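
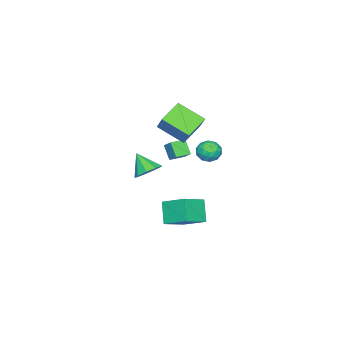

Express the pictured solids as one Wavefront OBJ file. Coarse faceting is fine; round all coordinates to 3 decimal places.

v -2.219 -1.217 1.391
v -1.839 -0.518 2.061
v -3.123 -0.684 1.348
v -2.743 0.015 2.018
v -1.797 -0.575 0.482
v -1.417 0.124 1.152
v -2.701 -0.042 0.439
v -2.321 0.657 1.109
v -1.763 0.487 -5.199
v -2.651 -0.165 -3.853
v -1.662 2.168 -4.318
v -2.55 1.515 -2.972
v -0.15 -0.035 -4.388
v -1.038 -0.688 -3.042
v -0.049 1.645 -3.507
v -0.937 0.993 -2.161
v -3.049 -2.859 -2.019
v -2.053 -3.057 -1.921
v -3.391 -3.981 -0.801
v -2.236 -2.537 -1.493
v -2.8 -2.168 -1.311
v -3.48 -2.122 -1.46
v -3.958 -2.421 -1.871
v -4.011 -2.925 -2.35
v -3.614 -3.399 -2.674
v -2.952 -3.619 -2.692
v -2.336 -3.484 -2.394
v -1.711 -1.426 3.288
v -3.296 -1.178 4.037
v -1.907 0.391 2.273
v -3.492 0.638 3.022
v -0.988 -0.638 4.558
v -2.573 -0.391 5.307
v -1.184 1.178 3.543
v -2.769 1.426 4.292
v -0.891 3.371 3.522
v -0.241 3.918 3.47
v -0.079 2.362 3.05
v 0.571 2.909 2.998
v 0.273 2.673 3.76
v -0.229 3.296 4.052
v -0.091 2.984 2.468
v -0.593 3.607 2.76
v 0.253 3.679 2.819
v 0.479 3.487 3.617
v -0.799 2.793 2.903
v -0.573 2.601 3.701
v -0.637 3.733 3.537
v 0.317 2.547 2.983
v 0.142 2.408 3.431
v 0.524 2.73 3.4
v -0.63 3.367 3.879
v -0.248 3.689 3.849
v 0.054 2.957 4.019
v -0.072 2.591 2.671
v 0.31 2.913 2.641
v -0.844 3.55 3.12
v -0.462 3.872 3.089
v -0.374 3.323 2.501
v 0.035 3.914 3.124
v 0.513 3.321 2.847
v 0.123 3.365 2.535
v -0.172 3.731 2.707
v 0.168 3.801 3.593
v 0.645 3.209 3.316
v 0.47 3.07 3.764
v 0.175 3.436 3.935
v 0.458 3.661 3.211
v -0.965 3.071 3.204
v -0.488 2.479 2.927
v -0.495 2.844 2.585
v -0.79 3.21 2.756
v -0.833 2.959 3.673
v -0.355 2.366 3.396
v -0.148 2.549 3.813
v -0.443 2.915 3.985
v -0.778 2.619 3.309
f 2 4 1
f 5 2 1
f 1 4 3
f 3 5 1
f 2 8 4
f 6 2 5
f 6 8 2
f 4 8 3
f 7 5 3
f 3 8 7
f 7 6 5
f 8 6 7
f 10 12 9
f 13 10 9
f 9 12 11
f 11 13 9
f 10 16 12
f 14 10 13
f 14 16 10
f 12 16 11
f 15 13 11
f 11 16 15
f 15 14 13
f 16 14 15
f 18 17 20
f 18 20 19
f 20 17 21
f 20 21 19
f 21 17 22
f 21 22 19
f 22 17 23
f 22 23 19
f 23 17 24
f 23 24 19
f 24 17 25
f 24 25 19
f 25 17 26
f 25 26 19
f 26 17 27
f 26 27 19
f 27 17 18
f 27 18 19
f 29 31 28
f 32 29 28
f 28 31 30
f 30 32 28
f 29 35 31
f 33 29 32
f 33 35 29
f 31 35 30
f 34 32 30
f 30 35 34
f 34 33 32
f 35 33 34
f 36 73 52
f 73 47 76
f 52 76 41
f 73 76 52
f 36 52 48
f 52 41 53
f 48 53 37
f 52 53 48
f 36 48 57
f 48 37 58
f 57 58 43
f 48 58 57
f 36 57 69
f 57 43 72
f 69 72 46
f 57 72 69
f 36 69 73
f 69 46 77
f 73 77 47
f 69 77 73
f 37 53 64
f 53 41 67
f 64 67 45
f 53 67 64
f 41 76 54
f 76 47 75
f 54 75 40
f 76 75 54
f 47 77 74
f 77 46 70
f 74 70 38
f 77 70 74
f 46 72 71
f 72 43 59
f 71 59 42
f 72 59 71
f 43 58 63
f 58 37 60
f 63 60 44
f 58 60 63
f 39 65 51
f 65 45 66
f 51 66 40
f 65 66 51
f 39 51 49
f 51 40 50
f 49 50 38
f 51 50 49
f 39 49 56
f 49 38 55
f 56 55 42
f 49 55 56
f 39 56 61
f 56 42 62
f 61 62 44
f 56 62 61
f 39 61 65
f 61 44 68
f 65 68 45
f 61 68 65
f 40 66 54
f 66 45 67
f 54 67 41
f 66 67 54
f 38 50 74
f 50 40 75
f 74 75 47
f 50 75 74
f 42 55 71
f 55 38 70
f 71 70 46
f 55 70 71
f 44 62 63
f 62 42 59
f 63 59 43
f 62 59 63
f 45 68 64
f 68 44 60
f 64 60 37
f 68 60 64



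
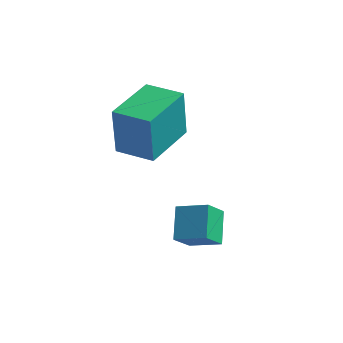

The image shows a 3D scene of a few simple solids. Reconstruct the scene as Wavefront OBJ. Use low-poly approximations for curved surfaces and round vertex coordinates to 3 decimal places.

v -1.085 -0.3 1.636
v -0.809 -0.735 3.682
v -1.528 1.785 2.14
v -1.252 1.349 4.185
v 0.332 0.031 1.515
v 0.608 -0.405 3.56
v -0.111 2.115 2.018
v 0.165 1.68 4.064
v 2.107 -0.043 -0.281
v 2.242 -0.941 0.408
v 3.156 0.348 0.023
v 3.291 -0.551 0.712
v 2.669 -0.749 -1.312
v 2.804 -1.648 -0.623
v 3.718 -0.359 -1.008
v 3.853 -1.257 -0.319
f 2 4 1
f 5 2 1
f 1 4 3
f 3 5 1
f 2 8 4
f 6 2 5
f 6 8 2
f 4 8 3
f 7 5 3
f 3 8 7
f 7 6 5
f 8 6 7
f 10 12 9
f 13 10 9
f 9 12 11
f 11 13 9
f 10 16 12
f 14 10 13
f 14 16 10
f 12 16 11
f 15 13 11
f 11 16 15
f 15 14 13
f 16 14 15



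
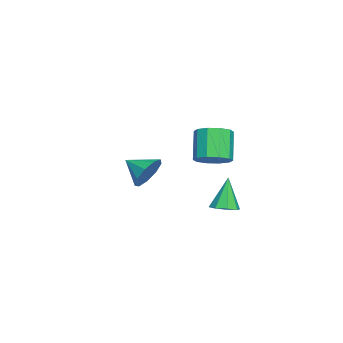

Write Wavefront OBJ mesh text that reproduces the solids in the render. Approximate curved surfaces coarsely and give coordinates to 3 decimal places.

v -3.064 -0.958 -2.585
v -2.218 -0.969 -1.981
v -3.516 -2.182 -1.975
v -2.743 -0.614 -1.658
v -3.418 -0.42 -1.769
v -3.928 -0.478 -2.262
v -4.033 -0.76 -2.906
v -3.685 -1.135 -3.4
v -3.047 -1.428 -3.513
v -2.416 -1.5 -3.192
v -2.089 -1.319 -2.587
v 3.045 3.141 1.171
v 3.57 2.494 1.483
v 2.6 2.373 2.862
v 2.075 3.019 2.549
v 3.767 2.974 1.664
v 2.797 2.853 3.043
v 3.688 3.519 1.656
v 2.718 3.398 3.035
v 3.363 3.919 1.463
v 2.393 3.797 2.842
v 2.917 4.021 1.158
v 1.947 3.9 2.537
v 2.52 3.787 0.858
v 1.55 3.666 2.237
v 2.323 3.307 0.677
v 1.353 3.186 2.056
v 2.402 2.762 0.685
v 1.432 2.641 2.064
v 2.727 2.363 0.878
v 1.757 2.241 2.257
v 3.173 2.26 1.183
v 2.203 2.139 2.562
v -2.367 2.875 -4.346
v -1.732 2.532 -4.107
v -2.993 2.965 -2.554
v -1.682 3.112 -4.118
v -2.032 3.552 -4.263
v -2.579 3.596 -4.456
v -3.002 3.218 -4.585
v -3.052 2.638 -4.573
v -2.701 2.198 -4.429
v -2.155 2.154 -4.235
f 2 1 4
f 2 4 3
f 4 1 5
f 4 5 3
f 5 1 6
f 5 6 3
f 6 1 7
f 6 7 3
f 7 1 8
f 7 8 3
f 8 1 9
f 8 9 3
f 9 1 10
f 9 10 3
f 10 1 11
f 10 11 3
f 11 1 2
f 11 2 3
f 13 12 16
f 13 16 14
f 14 16 17
f 14 17 15
f 16 12 18
f 16 18 17
f 17 18 19
f 17 19 15
f 18 12 20
f 18 20 19
f 19 20 21
f 19 21 15
f 20 12 22
f 20 22 21
f 21 22 23
f 21 23 15
f 22 12 24
f 22 24 23
f 23 24 25
f 23 25 15
f 24 12 26
f 24 26 25
f 25 26 27
f 25 27 15
f 26 12 28
f 26 28 27
f 27 28 29
f 27 29 15
f 28 12 30
f 28 30 29
f 29 30 31
f 29 31 15
f 30 12 32
f 30 32 31
f 31 32 33
f 31 33 15
f 32 12 13
f 32 13 33
f 33 13 14
f 33 14 15
f 35 34 37
f 35 37 36
f 37 34 38
f 37 38 36
f 38 34 39
f 38 39 36
f 39 34 40
f 39 40 36
f 40 34 41
f 40 41 36
f 41 34 42
f 41 42 36
f 42 34 43
f 42 43 36
f 43 34 35
f 43 35 36



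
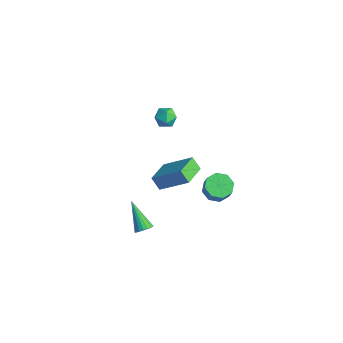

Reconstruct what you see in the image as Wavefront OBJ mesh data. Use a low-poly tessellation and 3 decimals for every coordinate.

v -3.413 1.934 -0.002
v -2.976 1.71 0.503
v -3.984 0.95 0.057
v -3.547 0.726 0.562
v -4 1.249 0.695
v -3.647 1.857 0.658
v -3.313 0.803 -0.098
v -2.96 1.411 -0.135
v -2.914 1.011 0.443
v -3.338 1.287 0.933
v -3.622 1.373 -0.373
v -4.046 1.649 0.117
v -0.112 2.37 -3.985
v 0.554 2.735 -4.268
v 1.037 2.575 -3.338
v 0.372 2.21 -3.055
v 0.162 3.132 -3.997
v 0.646 2.972 -3.067
v -0.389 3.082 -3.718
v 0.094 2.923 -2.788
v -0.778 2.615 -3.596
v -0.295 2.456 -2.666
v -0.777 2.005 -3.702
v -0.294 1.845 -2.772
v -0.386 1.608 -3.973
v 0.098 1.448 -3.043
v 0.166 1.657 -4.252
v 0.649 1.498 -3.322
v 0.555 2.124 -4.374
v 1.038 1.965 -3.444
v 1.577 -3.387 -2.308
v 1.921 -3.383 -1.918
v 0.223 -3.273 -1.112
v 1.897 -3.158 -1.968
v 1.809 -2.979 -2.084
v 1.675 -2.88 -2.246
v 1.522 -2.882 -2.419
v 1.379 -2.984 -2.57
v 1.276 -3.166 -2.67
v 1.233 -3.392 -2.697
v 1.257 -3.616 -2.648
v 1.345 -3.796 -2.531
v 1.479 -3.894 -2.37
v 1.633 -3.892 -2.197
v 1.775 -3.79 -2.045
v 1.878 -3.608 -1.946
v 2.264 -2.142 2.368
v 1.787 -2.301 3.004
v 3.442 -1.196 3.487
v 2.965 -1.354 4.123
v 2.995 -3.346 2.617
v 2.518 -3.504 3.253
v 4.173 -2.399 3.736
v 3.696 -2.558 4.372
f 1 12 6
f 1 6 2
f 1 2 8
f 1 8 11
f 1 11 12
f 2 6 10
f 6 12 5
f 12 11 3
f 11 8 7
f 8 2 9
f 4 10 5
f 4 5 3
f 4 3 7
f 4 7 9
f 4 9 10
f 5 10 6
f 3 5 12
f 7 3 11
f 9 7 8
f 10 9 2
f 14 13 17
f 14 17 15
f 15 17 18
f 15 18 16
f 17 13 19
f 17 19 18
f 18 19 20
f 18 20 16
f 19 13 21
f 19 21 20
f 20 21 22
f 20 22 16
f 21 13 23
f 21 23 22
f 22 23 24
f 22 24 16
f 23 13 25
f 23 25 24
f 24 25 26
f 24 26 16
f 25 13 27
f 25 27 26
f 26 27 28
f 26 28 16
f 27 13 29
f 27 29 28
f 28 29 30
f 28 30 16
f 29 13 14
f 29 14 30
f 30 14 15
f 30 15 16
f 32 31 34
f 32 34 33
f 34 31 35
f 34 35 33
f 35 31 36
f 35 36 33
f 36 31 37
f 36 37 33
f 37 31 38
f 37 38 33
f 38 31 39
f 38 39 33
f 39 31 40
f 39 40 33
f 40 31 41
f 40 41 33
f 41 31 42
f 41 42 33
f 42 31 43
f 42 43 33
f 43 31 44
f 43 44 33
f 44 31 45
f 44 45 33
f 45 31 46
f 45 46 33
f 46 31 32
f 46 32 33
f 48 50 47
f 51 48 47
f 47 50 49
f 49 51 47
f 48 54 50
f 52 48 51
f 52 54 48
f 50 54 49
f 53 51 49
f 49 54 53
f 53 52 51
f 54 52 53



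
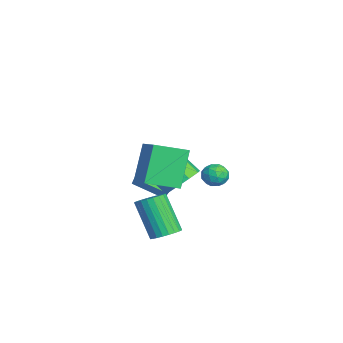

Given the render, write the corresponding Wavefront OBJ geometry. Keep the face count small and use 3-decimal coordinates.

v 1.477 1.315 -2.197
v 2.121 0.538 -2.449
v 1.488 -0.291 -1.516
v 0.843 0.485 -1.263
v 2.399 0.923 -1.919
v 1.766 0.094 -0.985
v 2.246 1.49 -1.519
v 1.612 0.661 -0.585
v 1.732 1.976 -1.436
v 1.099 1.147 -0.502
v 1.099 2.152 -1.709
v 0.466 1.323 -0.776
v 0.643 1.936 -2.21
v 0.01 1.107 -1.277
v 0.577 1.429 -2.705
v -0.057 0.6 -1.772
v 0.932 0.869 -2.962
v 0.298 0.04 -2.029
v 1.542 0.517 -2.861
v 0.908 -0.312 -1.928
v 2.06 2.52 -0.989
v 2.492 2.816 -0.55
v 2.888 2.384 -1.71
v 3.32 2.68 -1.271
v 3.058 2.064 -1.131
v 2.547 2.148 -0.685
v 2.833 3.052 -1.575
v 2.322 3.136 -1.129
v 2.97 3.145 -0.911
v 3.109 2.534 -0.637
v 2.271 2.666 -1.623
v 2.41 2.055 -1.349
v 2.204 2.68 -0.706
v 3.176 2.52 -1.554
v 3.023 2.158 -1.472
v 3.276 2.332 -1.213
v 2.236 2.287 -0.786
v 2.489 2.461 -0.528
v 2.822 2.019 -0.869
v 2.891 2.739 -1.732
v 3.144 2.913 -1.474
v 2.104 2.868 -1.047
v 2.357 3.042 -0.788
v 2.558 3.181 -1.391
v 2.738 3.047 -0.66
v 3.224 2.967 -1.084
v 2.939 3.186 -1.263
v 2.638 3.235 -1.001
v 2.82 2.688 -0.499
v 3.306 2.608 -0.923
v 3.152 2.246 -0.841
v 2.852 2.296 -0.579
v 3.1 2.881 -0.712
v 2.074 2.592 -1.337
v 2.56 2.512 -1.761
v 2.528 2.904 -1.681
v 2.228 2.954 -1.419
v 2.156 2.233 -1.176
v 2.642 2.153 -1.6
v 2.742 1.965 -1.259
v 2.441 2.014 -0.997
v 2.28 2.319 -1.548
v -1.304 -0.722 -3.711
v -2.664 0.505 -2.566
v -0.596 0.733 -4.429
v -1.956 1.96 -3.284
v -0.664 -0.68 -2.996
v -2.024 0.547 -1.851
v 0.044 0.775 -3.714
v -1.316 2.002 -2.569
v 2.217 0.987 0.423
v 2.212 -0.605 0.891
v 4.033 1.245 1.316
v 4.028 -0.347 1.784
v 3.192 0.447 -1.404
v 3.187 -1.145 -0.936
v 5.008 0.705 -0.511
v 5.003 -0.887 -0.043
v 4.254 0.163 -3.873
v 4.801 0.488 -3.457
v 3.772 -0.098 -1.65
v 3.226 -0.423 -2.067
v 4.612 0.714 -3.491
v 3.583 0.128 -1.684
v 4.369 0.856 -3.583
v 3.34 0.27 -1.777
v 4.108 0.893 -3.72
v 3.08 0.307 -1.913
v 3.87 0.818 -3.88
v 2.841 0.233 -2.073
v 3.69 0.644 -4.039
v 2.661 0.058 -2.232
v 3.596 0.397 -4.172
v 2.567 -0.189 -2.366
v 3.602 0.114 -4.261
v 2.574 -0.472 -2.454
v 3.708 -0.162 -4.29
v 2.679 -0.748 -2.483
v 3.897 -0.388 -4.256
v 2.868 -0.974 -2.449
v 4.14 -0.53 -4.163
v 3.111 -1.116 -2.357
v 4.4 -0.567 -4.027
v 3.372 -1.153 -2.22
v 4.639 -0.493 -3.867
v 3.61 -1.078 -2.06
v 4.819 -0.318 -3.708
v 3.79 -0.904 -1.901
v 4.913 -0.071 -3.574
v 3.884 -0.657 -1.768
v 4.906 0.212 -3.486
v 3.878 -0.374 -1.679
f 2 1 5
f 2 5 3
f 3 5 6
f 3 6 4
f 5 1 7
f 5 7 6
f 6 7 8
f 6 8 4
f 7 1 9
f 7 9 8
f 8 9 10
f 8 10 4
f 9 1 11
f 9 11 10
f 10 11 12
f 10 12 4
f 11 1 13
f 11 13 12
f 12 13 14
f 12 14 4
f 13 1 15
f 13 15 14
f 14 15 16
f 14 16 4
f 15 1 17
f 15 17 16
f 16 17 18
f 16 18 4
f 17 1 19
f 17 19 18
f 18 19 20
f 18 20 4
f 19 1 2
f 19 2 20
f 20 2 3
f 20 3 4
f 21 58 37
f 58 32 61
f 37 61 26
f 58 61 37
f 21 37 33
f 37 26 38
f 33 38 22
f 37 38 33
f 21 33 42
f 33 22 43
f 42 43 28
f 33 43 42
f 21 42 54
f 42 28 57
f 54 57 31
f 42 57 54
f 21 54 58
f 54 31 62
f 58 62 32
f 54 62 58
f 22 38 49
f 38 26 52
f 49 52 30
f 38 52 49
f 26 61 39
f 61 32 60
f 39 60 25
f 61 60 39
f 32 62 59
f 62 31 55
f 59 55 23
f 62 55 59
f 31 57 56
f 57 28 44
f 56 44 27
f 57 44 56
f 28 43 48
f 43 22 45
f 48 45 29
f 43 45 48
f 24 50 36
f 50 30 51
f 36 51 25
f 50 51 36
f 24 36 34
f 36 25 35
f 34 35 23
f 36 35 34
f 24 34 41
f 34 23 40
f 41 40 27
f 34 40 41
f 24 41 46
f 41 27 47
f 46 47 29
f 41 47 46
f 24 46 50
f 46 29 53
f 50 53 30
f 46 53 50
f 25 51 39
f 51 30 52
f 39 52 26
f 51 52 39
f 23 35 59
f 35 25 60
f 59 60 32
f 35 60 59
f 27 40 56
f 40 23 55
f 56 55 31
f 40 55 56
f 29 47 48
f 47 27 44
f 48 44 28
f 47 44 48
f 30 53 49
f 53 29 45
f 49 45 22
f 53 45 49
f 64 66 63
f 67 64 63
f 63 66 65
f 65 67 63
f 64 70 66
f 68 64 67
f 68 70 64
f 66 70 65
f 69 67 65
f 65 70 69
f 69 68 67
f 70 68 69
f 72 74 71
f 75 72 71
f 71 74 73
f 73 75 71
f 72 78 74
f 76 72 75
f 76 78 72
f 74 78 73
f 77 75 73
f 73 78 77
f 77 76 75
f 78 76 77
f 80 79 83
f 80 83 81
f 81 83 84
f 81 84 82
f 83 79 85
f 83 85 84
f 84 85 86
f 84 86 82
f 85 79 87
f 85 87 86
f 86 87 88
f 86 88 82
f 87 79 89
f 87 89 88
f 88 89 90
f 88 90 82
f 89 79 91
f 89 91 90
f 90 91 92
f 90 92 82
f 91 79 93
f 91 93 92
f 92 93 94
f 92 94 82
f 93 79 95
f 93 95 94
f 94 95 96
f 94 96 82
f 95 79 97
f 95 97 96
f 96 97 98
f 96 98 82
f 97 79 99
f 97 99 98
f 98 99 100
f 98 100 82
f 99 79 101
f 99 101 100
f 100 101 102
f 100 102 82
f 101 79 103
f 101 103 102
f 102 103 104
f 102 104 82
f 103 79 105
f 103 105 104
f 104 105 106
f 104 106 82
f 105 79 107
f 105 107 106
f 106 107 108
f 106 108 82
f 107 79 109
f 107 109 108
f 108 109 110
f 108 110 82
f 109 79 111
f 109 111 110
f 110 111 112
f 110 112 82
f 111 79 80
f 111 80 112
f 112 80 81
f 112 81 82



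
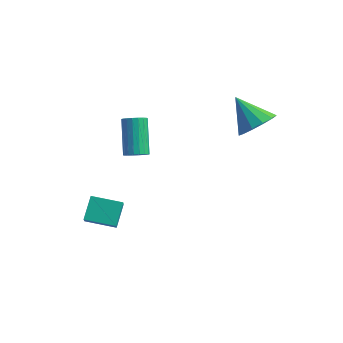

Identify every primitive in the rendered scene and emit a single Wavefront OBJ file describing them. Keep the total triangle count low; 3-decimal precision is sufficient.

v -1.971 -2.932 -3.108
v -2.206 -2.048 -2.301
v -2.407 -2.288 -3.942
v -2.643 -1.404 -3.134
v -0.697 -2.376 -3.346
v -0.933 -1.492 -2.538
v -1.134 -1.732 -4.179
v -1.369 -0.848 -3.372
v 3.238 2.425 1.726
v 3.769 1.983 2.378
v 2.002 2.635 2.874
v 3.889 2.504 2.413
v 3.803 2.999 2.229
v 3.538 3.312 1.886
v 3.177 3.344 1.492
v 2.835 3.083 1.172
v 2.622 2.614 1.028
v 2.604 2.085 1.106
v 2.787 1.663 1.38
v 3.114 1.484 1.765
v 3.48 1.603 2.137
v -0.595 -0.958 0.42
v -0.16 -0.622 0.413
v -0.91 0.374 1.753
v -1.345 0.038 1.76
v -0.312 -0.518 0.252
v -1.061 0.478 1.592
v -0.519 -0.501 0.123
v -1.269 0.495 1.463
v -0.742 -0.575 0.053
v -1.491 0.421 1.394
v -0.936 -0.725 0.056
v -1.685 0.271 1.396
v -1.062 -0.921 0.131
v -1.811 0.075 1.471
v -1.096 -1.124 0.263
v -1.845 -0.128 1.604
v -1.03 -1.294 0.427
v -1.78 -0.298 1.767
v -0.879 -1.398 0.588
v -1.628 -0.402 1.928
v -0.671 -1.415 0.717
v -1.421 -0.419 2.057
v -0.449 -1.341 0.786
v -1.198 -0.345 2.127
v -0.255 -1.191 0.784
v -1.004 -0.195 2.124
v -0.129 -0.995 0.709
v -0.878 0.001 2.049
v -0.095 -0.792 0.576
v -0.844 0.204 1.917
f 2 4 1
f 5 2 1
f 1 4 3
f 3 5 1
f 2 8 4
f 6 2 5
f 6 8 2
f 4 8 3
f 7 5 3
f 3 8 7
f 7 6 5
f 8 6 7
f 10 9 12
f 10 12 11
f 12 9 13
f 12 13 11
f 13 9 14
f 13 14 11
f 14 9 15
f 14 15 11
f 15 9 16
f 15 16 11
f 16 9 17
f 16 17 11
f 17 9 18
f 17 18 11
f 18 9 19
f 18 19 11
f 19 9 20
f 19 20 11
f 20 9 21
f 20 21 11
f 21 9 10
f 21 10 11
f 23 22 26
f 23 26 24
f 24 26 27
f 24 27 25
f 26 22 28
f 26 28 27
f 27 28 29
f 27 29 25
f 28 22 30
f 28 30 29
f 29 30 31
f 29 31 25
f 30 22 32
f 30 32 31
f 31 32 33
f 31 33 25
f 32 22 34
f 32 34 33
f 33 34 35
f 33 35 25
f 34 22 36
f 34 36 35
f 35 36 37
f 35 37 25
f 36 22 38
f 36 38 37
f 37 38 39
f 37 39 25
f 38 22 40
f 38 40 39
f 39 40 41
f 39 41 25
f 40 22 42
f 40 42 41
f 41 42 43
f 41 43 25
f 42 22 44
f 42 44 43
f 43 44 45
f 43 45 25
f 44 22 46
f 44 46 45
f 45 46 47
f 45 47 25
f 46 22 48
f 46 48 47
f 47 48 49
f 47 49 25
f 48 22 50
f 48 50 49
f 49 50 51
f 49 51 25
f 50 22 23
f 50 23 51
f 51 23 24
f 51 24 25



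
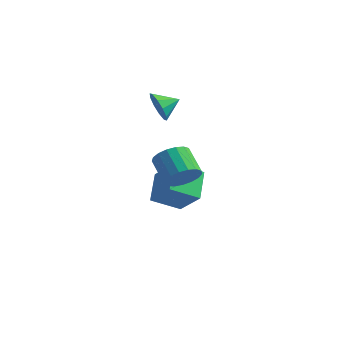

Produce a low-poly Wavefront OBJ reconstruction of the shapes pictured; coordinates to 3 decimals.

v -1.719 2.797 2.594
v -1.094 2.728 1.765
v -1.061 3.803 3.006
v -1.586 3.113 1.612
v -2.128 3.377 1.834
v -2.514 3.42 2.346
v -2.597 3.225 2.953
v -2.343 2.866 3.423
v -1.852 2.482 3.576
v -1.309 2.218 3.354
v -0.923 2.175 2.842
v -0.841 2.37 2.235
v -0.934 3.734 -5.185
v -1.963 2.393 -4.319
v -1.745 5.16 -3.938
v -2.773 3.818 -3.072
v 0.633 3.422 -3.808
v -0.395 2.08 -2.942
v -0.177 4.847 -2.561
v -1.206 3.506 -1.695
v 3.164 -1.32 0.067
v 3.855 -0.735 0.558
v 2.608 -0.155 1.624
v 1.916 -0.74 1.133
v 3.685 -0.442 0.2
v 2.438 0.138 1.266
v 3.396 -0.35 -0.188
v 2.149 0.23 0.877
v 3.054 -0.48 -0.518
v 1.807 0.1 0.547
v 2.737 -0.802 -0.714
v 1.489 -0.222 0.351
v 2.517 -1.243 -0.731
v 1.27 -0.664 0.335
v 2.446 -1.702 -0.565
v 1.199 -1.122 0.501
v 2.539 -2.073 -0.254
v 1.292 -1.493 0.811
v 2.775 -2.272 0.13
v 1.528 -1.692 1.196
v 3.1 -2.252 0.5
v 1.853 -1.672 1.566
v 3.44 -2.019 0.771
v 2.193 -1.439 1.837
v 3.716 -1.626 0.881
v 2.469 -1.046 1.946
v 3.866 -1.163 0.804
v 2.619 -0.583 1.869
f 2 1 4
f 2 4 3
f 4 1 5
f 4 5 3
f 5 1 6
f 5 6 3
f 6 1 7
f 6 7 3
f 7 1 8
f 7 8 3
f 8 1 9
f 8 9 3
f 9 1 10
f 9 10 3
f 10 1 11
f 10 11 3
f 11 1 12
f 11 12 3
f 12 1 2
f 12 2 3
f 14 16 13
f 17 14 13
f 13 16 15
f 15 17 13
f 14 20 16
f 18 14 17
f 18 20 14
f 16 20 15
f 19 17 15
f 15 20 19
f 19 18 17
f 20 18 19
f 22 21 25
f 22 25 23
f 23 25 26
f 23 26 24
f 25 21 27
f 25 27 26
f 26 27 28
f 26 28 24
f 27 21 29
f 27 29 28
f 28 29 30
f 28 30 24
f 29 21 31
f 29 31 30
f 30 31 32
f 30 32 24
f 31 21 33
f 31 33 32
f 32 33 34
f 32 34 24
f 33 21 35
f 33 35 34
f 34 35 36
f 34 36 24
f 35 21 37
f 35 37 36
f 36 37 38
f 36 38 24
f 37 21 39
f 37 39 38
f 38 39 40
f 38 40 24
f 39 21 41
f 39 41 40
f 40 41 42
f 40 42 24
f 41 21 43
f 41 43 42
f 42 43 44
f 42 44 24
f 43 21 45
f 43 45 44
f 44 45 46
f 44 46 24
f 45 21 47
f 45 47 46
f 46 47 48
f 46 48 24
f 47 21 22
f 47 22 48
f 48 22 23
f 48 23 24



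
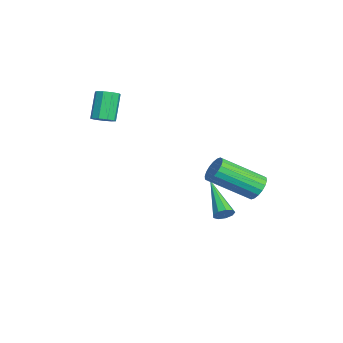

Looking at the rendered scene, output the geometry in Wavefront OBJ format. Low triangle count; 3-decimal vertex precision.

v -2.988 -1.471 2.492
v -2.521 -1.286 2.741
v -3.285 -1.045 3.997
v -3.752 -1.229 3.748
v -2.704 -0.995 2.573
v -3.469 -0.753 3.829
v -3.02 -0.926 2.368
v -3.784 -0.684 3.624
v -3.321 -1.112 2.22
v -4.085 -0.87 3.476
v -3.466 -1.466 2.2
v -4.23 -1.224 3.456
v -3.387 -1.822 2.317
v -4.151 -1.581 3.573
v -3.122 -2.014 2.515
v -3.886 -1.773 3.771
v -2.793 -1.952 2.703
v -3.558 -1.71 3.959
v -2.556 -1.664 2.792
v -3.321 -1.423 4.048
v 1.428 4.701 0.5
v 2.084 4.661 0.447
v 2.069 2.839 1.626
v 1.412 2.879 1.68
v 2.048 4.819 0.691
v 2.033 2.998 1.871
v 1.889 4.954 0.898
v 1.874 3.133 2.078
v 1.639 5.039 1.026
v 1.623 3.218 2.205
v 1.346 5.057 1.05
v 1.331 3.236 2.229
v 1.07 5.004 0.965
v 1.055 3.183 2.144
v 0.865 4.892 0.788
v 0.85 3.07 1.967
v 0.771 4.741 0.554
v 0.756 2.919 1.733
v 0.807 4.582 0.309
v 0.792 2.761 1.489
v 0.966 4.447 0.102
v 0.951 2.626 1.282
v 1.217 4.362 -0.025
v 1.201 2.541 1.154
v 1.509 4.344 -0.049
v 1.494 2.523 1.13
v 1.785 4.397 0.036
v 1.77 2.576 1.215
v 1.99 4.51 0.213
v 1.975 2.688 1.392
v -1.319 3.597 -2.627
v -1.061 3.659 -2.203
v -3.081 3.163 -1.493
v -1.198 3.957 -2.302
v -1.392 4.086 -2.553
v -1.551 3.987 -2.838
v -1.602 3.705 -3.025
v -1.521 3.373 -3.026
v -1.345 3.145 -2.84
v -1.157 3.13 -2.555
v -1.045 3.333 -2.303
f 2 1 5
f 2 5 3
f 3 5 6
f 3 6 4
f 5 1 7
f 5 7 6
f 6 7 8
f 6 8 4
f 7 1 9
f 7 9 8
f 8 9 10
f 8 10 4
f 9 1 11
f 9 11 10
f 10 11 12
f 10 12 4
f 11 1 13
f 11 13 12
f 12 13 14
f 12 14 4
f 13 1 15
f 13 15 14
f 14 15 16
f 14 16 4
f 15 1 17
f 15 17 16
f 16 17 18
f 16 18 4
f 17 1 19
f 17 19 18
f 18 19 20
f 18 20 4
f 19 1 2
f 19 2 20
f 20 2 3
f 20 3 4
f 22 21 25
f 22 25 23
f 23 25 26
f 23 26 24
f 25 21 27
f 25 27 26
f 26 27 28
f 26 28 24
f 27 21 29
f 27 29 28
f 28 29 30
f 28 30 24
f 29 21 31
f 29 31 30
f 30 31 32
f 30 32 24
f 31 21 33
f 31 33 32
f 32 33 34
f 32 34 24
f 33 21 35
f 33 35 34
f 34 35 36
f 34 36 24
f 35 21 37
f 35 37 36
f 36 37 38
f 36 38 24
f 37 21 39
f 37 39 38
f 38 39 40
f 38 40 24
f 39 21 41
f 39 41 40
f 40 41 42
f 40 42 24
f 41 21 43
f 41 43 42
f 42 43 44
f 42 44 24
f 43 21 45
f 43 45 44
f 44 45 46
f 44 46 24
f 45 21 47
f 45 47 46
f 46 47 48
f 46 48 24
f 47 21 49
f 47 49 48
f 48 49 50
f 48 50 24
f 49 21 22
f 49 22 50
f 50 22 23
f 50 23 24
f 52 51 54
f 52 54 53
f 54 51 55
f 54 55 53
f 55 51 56
f 55 56 53
f 56 51 57
f 56 57 53
f 57 51 58
f 57 58 53
f 58 51 59
f 58 59 53
f 59 51 60
f 59 60 53
f 60 51 61
f 60 61 53
f 61 51 52
f 61 52 53



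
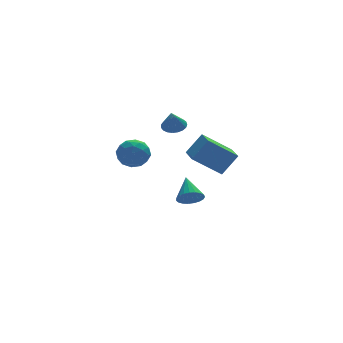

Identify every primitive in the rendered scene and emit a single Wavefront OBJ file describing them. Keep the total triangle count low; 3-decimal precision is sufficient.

v 0.153 -4.212 1.5
v 1.089 -4.179 2.709
v 0.491 -2.409 1.189
v 1.427 -2.377 2.399
v 1.693 -4.703 0.321
v 2.629 -4.671 1.531
v 2.031 -2.901 0.011
v 2.967 -2.868 1.22
v 0.925 0.671 1.943
v 1.446 0.147 1.901
v 0.615 0.269 3.097
v 1.601 0.382 2.024
v 1.64 0.666 2.134
v 1.555 0.952 2.211
v 1.361 1.189 2.241
v 1.092 1.337 2.22
v 0.794 1.369 2.152
v 0.519 1.281 2.047
v 0.313 1.087 1.924
v 0.214 0.821 1.805
v 0.237 0.53 1.709
v 0.38 0.263 1.654
v 0.617 0.066 1.649
v 0.907 -0.026 1.695
v 1.2 0.003 1.784
v -1.076 4.444 -1.43
v -0.31 4.17 -2.129
v -0.65 3.09 -0.431
v 0.116 2.816 -1.13
v 0.221 3.707 -0.543
v -0.043 4.544 -1.16
v -0.917 2.716 -1.4
v -1.181 3.553 -2.017
v -0.212 3.102 -2.111
v 0.491 3.714 -1.581
v -1.451 3.546 -0.979
v -0.748 4.158 -0.449
v -0.731 4.426 -1.867
v -0.229 2.834 -0.693
v -0.168 3.358 -0.348
v 0.282 3.197 -0.759
v -0.573 4.646 -1.297
v -0.123 4.484 -1.708
v 0.189 4.212 -0.776
v -0.837 2.776 -0.852
v -0.387 2.614 -1.263
v -1.242 4.063 -1.801
v -0.792 3.902 -2.212
v -1.149 3.048 -1.784
v -0.223 3.637 -2.267
v 0.028 2.841 -1.68
v -0.58 2.783 -1.839
v -0.734 3.274 -2.202
v 0.191 3.997 -1.955
v 0.441 3.201 -1.369
v 0.503 3.725 -1.023
v 0.348 4.217 -1.386
v 0.248 3.369 -1.945
v -1.401 4.059 -1.191
v -1.151 3.263 -0.605
v -1.308 3.043 -1.174
v -1.463 3.535 -1.537
v -0.988 4.419 -0.88
v -0.737 3.623 -0.293
v -0.226 3.986 -0.358
v -0.38 4.477 -0.721
v -1.208 3.891 -0.615
v 2.228 1.512 -4.408
v 3.048 1.334 -4.356
v 2.472 2.928 -3.392
v 3.036 1.539 -4.639
v 2.884 1.739 -4.881
v 2.619 1.9 -5.042
v 2.287 1.994 -5.094
v 1.944 2.004 -5.026
v 1.651 1.93 -4.852
v 1.457 1.783 -4.601
v 1.397 1.589 -4.317
v 1.481 1.382 -4.048
v 1.693 1.197 -3.842
v 1.999 1.067 -3.733
v 2.344 1.014 -3.742
v 2.669 1.047 -3.865
v 2.918 1.16 -4.082
f 2 4 1
f 5 2 1
f 1 4 3
f 3 5 1
f 2 8 4
f 6 2 5
f 6 8 2
f 4 8 3
f 7 5 3
f 3 8 7
f 7 6 5
f 8 6 7
f 10 9 12
f 10 12 11
f 12 9 13
f 12 13 11
f 13 9 14
f 13 14 11
f 14 9 15
f 14 15 11
f 15 9 16
f 15 16 11
f 16 9 17
f 16 17 11
f 17 9 18
f 17 18 11
f 18 9 19
f 18 19 11
f 19 9 20
f 19 20 11
f 20 9 21
f 20 21 11
f 21 9 22
f 21 22 11
f 22 9 23
f 22 23 11
f 23 9 24
f 23 24 11
f 24 9 25
f 24 25 11
f 25 9 10
f 25 10 11
f 26 63 42
f 63 37 66
f 42 66 31
f 63 66 42
f 26 42 38
f 42 31 43
f 38 43 27
f 42 43 38
f 26 38 47
f 38 27 48
f 47 48 33
f 38 48 47
f 26 47 59
f 47 33 62
f 59 62 36
f 47 62 59
f 26 59 63
f 59 36 67
f 63 67 37
f 59 67 63
f 27 43 54
f 43 31 57
f 54 57 35
f 43 57 54
f 31 66 44
f 66 37 65
f 44 65 30
f 66 65 44
f 37 67 64
f 67 36 60
f 64 60 28
f 67 60 64
f 36 62 61
f 62 33 49
f 61 49 32
f 62 49 61
f 33 48 53
f 48 27 50
f 53 50 34
f 48 50 53
f 29 55 41
f 55 35 56
f 41 56 30
f 55 56 41
f 29 41 39
f 41 30 40
f 39 40 28
f 41 40 39
f 29 39 46
f 39 28 45
f 46 45 32
f 39 45 46
f 29 46 51
f 46 32 52
f 51 52 34
f 46 52 51
f 29 51 55
f 51 34 58
f 55 58 35
f 51 58 55
f 30 56 44
f 56 35 57
f 44 57 31
f 56 57 44
f 28 40 64
f 40 30 65
f 64 65 37
f 40 65 64
f 32 45 61
f 45 28 60
f 61 60 36
f 45 60 61
f 34 52 53
f 52 32 49
f 53 49 33
f 52 49 53
f 35 58 54
f 58 34 50
f 54 50 27
f 58 50 54
f 69 68 71
f 69 71 70
f 71 68 72
f 71 72 70
f 72 68 73
f 72 73 70
f 73 68 74
f 73 74 70
f 74 68 75
f 74 75 70
f 75 68 76
f 75 76 70
f 76 68 77
f 76 77 70
f 77 68 78
f 77 78 70
f 78 68 79
f 78 79 70
f 79 68 80
f 79 80 70
f 80 68 81
f 80 81 70
f 81 68 82
f 81 82 70
f 82 68 83
f 82 83 70
f 83 68 84
f 83 84 70
f 84 68 69
f 84 69 70



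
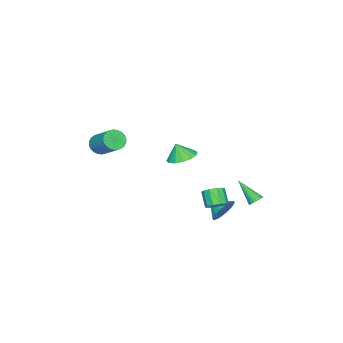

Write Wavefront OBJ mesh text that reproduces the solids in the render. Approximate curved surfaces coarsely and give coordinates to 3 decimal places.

v -2.258 3.814 -4.43
v -1.783 3.925 -4.25
v -2.422 2.446 -3.15
v -1.898 4.046 -4.135
v -2.068 4.132 -4.065
v -2.266 4.17 -4.05
v -2.464 4.153 -4.093
v -2.63 4.085 -4.188
v -2.74 3.975 -4.319
v -2.776 3.841 -4.467
v -2.734 3.703 -4.609
v -2.619 3.582 -4.724
v -2.449 3.496 -4.794
v -2.25 3.458 -4.809
v -2.052 3.475 -4.766
v -1.886 3.543 -4.672
v -1.777 3.653 -4.541
v -1.74 3.787 -4.393
v 2.586 1.562 1.148
v 3.153 0.861 0.85
v 2.674 1.198 2.172
v 3.456 1.233 0.956
v 3.526 1.694 1.114
v 3.343 2.119 1.28
v 2.958 2.395 1.411
v 2.473 2.447 1.472
v 2.018 2.263 1.446
v 1.715 1.89 1.34
v 1.646 1.429 1.183
v 1.828 1.004 1.016
v 2.213 0.728 0.885
v 2.698 0.676 0.824
v 3.109 4.239 -1.821
v 3.419 4.649 -1.376
v 2.922 4.091 -0.515
v 2.611 3.681 -0.959
v 3.05 4.822 -1.476
v 2.553 4.265 -0.615
v 2.703 4.773 -1.709
v 2.206 4.216 -0.847
v 2.511 4.52 -1.983
v 2.014 3.962 -1.122
v 2.547 4.159 -2.196
v 2.05 3.602 -1.335
v 2.798 3.829 -2.265
v 2.301 3.271 -1.404
v 3.167 3.655 -2.165
v 2.67 3.098 -1.304
v 3.514 3.704 -1.933
v 3.017 3.147 -1.071
v 3.706 3.958 -1.658
v 3.209 3.4 -0.797
v 3.67 4.318 -1.445
v 3.173 3.761 -0.584
v 1.153 3.555 -3.529
v 1.889 3.732 -3.006
v 1.047 2.525 -3.031
v 1.579 3.874 -2.779
v 1.185 3.953 -2.7
v 0.785 3.953 -2.786
v 0.457 3.874 -3.018
v 0.268 3.732 -3.353
v 0.254 3.555 -3.721
v 0.417 3.379 -4.052
v 0.727 3.237 -4.28
v 1.121 3.158 -4.358
v 1.522 3.158 -4.273
v 1.849 3.237 -4.04
v 2.039 3.379 -3.706
v 2.053 3.556 -3.337
v 1.837 -4.649 -0.062
v 2.326 -5.12 0.3
v 2.893 -3.682 1.404
v 2.403 -3.211 1.042
v 2.499 -5.017 0.077
v 3.066 -3.578 1.181
v 2.57 -4.858 -0.167
v 3.137 -3.419 0.937
v 2.53 -4.667 -0.396
v 3.097 -3.228 0.708
v 2.385 -4.473 -0.573
v 2.952 -3.034 0.531
v 2.155 -4.306 -0.673
v 2.722 -2.867 0.431
v 1.878 -4.192 -0.68
v 2.445 -2.753 0.424
v 1.594 -4.147 -0.592
v 2.161 -2.708 0.511
v 1.347 -4.178 -0.424
v 1.914 -2.74 0.68
v 1.174 -4.282 -0.201
v 1.741 -2.843 0.903
v 1.103 -4.441 0.043
v 1.67 -3.002 1.147
v 1.143 -4.632 0.272
v 1.71 -3.193 1.376
v 1.288 -4.826 0.449
v 1.855 -3.387 1.553
v 1.518 -4.993 0.549
v 2.085 -3.554 1.653
v 1.795 -5.107 0.556
v 2.362 -3.668 1.66
v 2.079 -5.152 0.469
v 2.646 -3.713 1.572
f 2 1 4
f 2 4 3
f 4 1 5
f 4 5 3
f 5 1 6
f 5 6 3
f 6 1 7
f 6 7 3
f 7 1 8
f 7 8 3
f 8 1 9
f 8 9 3
f 9 1 10
f 9 10 3
f 10 1 11
f 10 11 3
f 11 1 12
f 11 12 3
f 12 1 13
f 12 13 3
f 13 1 14
f 13 14 3
f 14 1 15
f 14 15 3
f 15 1 16
f 15 16 3
f 16 1 17
f 16 17 3
f 17 1 18
f 17 18 3
f 18 1 2
f 18 2 3
f 20 19 22
f 20 22 21
f 22 19 23
f 22 23 21
f 23 19 24
f 23 24 21
f 24 19 25
f 24 25 21
f 25 19 26
f 25 26 21
f 26 19 27
f 26 27 21
f 27 19 28
f 27 28 21
f 28 19 29
f 28 29 21
f 29 19 30
f 29 30 21
f 30 19 31
f 30 31 21
f 31 19 32
f 31 32 21
f 32 19 20
f 32 20 21
f 34 33 37
f 34 37 35
f 35 37 38
f 35 38 36
f 37 33 39
f 37 39 38
f 38 39 40
f 38 40 36
f 39 33 41
f 39 41 40
f 40 41 42
f 40 42 36
f 41 33 43
f 41 43 42
f 42 43 44
f 42 44 36
f 43 33 45
f 43 45 44
f 44 45 46
f 44 46 36
f 45 33 47
f 45 47 46
f 46 47 48
f 46 48 36
f 47 33 49
f 47 49 48
f 48 49 50
f 48 50 36
f 49 33 51
f 49 51 50
f 50 51 52
f 50 52 36
f 51 33 53
f 51 53 52
f 52 53 54
f 52 54 36
f 53 33 34
f 53 34 54
f 54 34 35
f 54 35 36
f 56 55 58
f 56 58 57
f 58 55 59
f 58 59 57
f 59 55 60
f 59 60 57
f 60 55 61
f 60 61 57
f 61 55 62
f 61 62 57
f 62 55 63
f 62 63 57
f 63 55 64
f 63 64 57
f 64 55 65
f 64 65 57
f 65 55 66
f 65 66 57
f 66 55 67
f 66 67 57
f 67 55 68
f 67 68 57
f 68 55 69
f 68 69 57
f 69 55 70
f 69 70 57
f 70 55 56
f 70 56 57
f 72 71 75
f 72 75 73
f 73 75 76
f 73 76 74
f 75 71 77
f 75 77 76
f 76 77 78
f 76 78 74
f 77 71 79
f 77 79 78
f 78 79 80
f 78 80 74
f 79 71 81
f 79 81 80
f 80 81 82
f 80 82 74
f 81 71 83
f 81 83 82
f 82 83 84
f 82 84 74
f 83 71 85
f 83 85 84
f 84 85 86
f 84 86 74
f 85 71 87
f 85 87 86
f 86 87 88
f 86 88 74
f 87 71 89
f 87 89 88
f 88 89 90
f 88 90 74
f 89 71 91
f 89 91 90
f 90 91 92
f 90 92 74
f 91 71 93
f 91 93 92
f 92 93 94
f 92 94 74
f 93 71 95
f 93 95 94
f 94 95 96
f 94 96 74
f 95 71 97
f 95 97 96
f 96 97 98
f 96 98 74
f 97 71 99
f 97 99 98
f 98 99 100
f 98 100 74
f 99 71 101
f 99 101 100
f 100 101 102
f 100 102 74
f 101 71 103
f 101 103 102
f 102 103 104
f 102 104 74
f 103 71 72
f 103 72 104
f 104 72 73
f 104 73 74



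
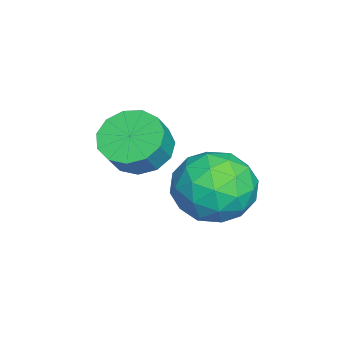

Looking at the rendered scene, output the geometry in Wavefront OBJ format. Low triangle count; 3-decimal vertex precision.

v -1.893 -1.351 3.105
v -1.186 -0.787 2.729
v -0.599 -0.984 3.54
v -1.307 -1.549 3.915
v -1.501 -0.456 3.039
v -0.914 -0.653 3.849
v -1.941 -0.409 3.369
v -1.354 -0.606 4.179
v -2.366 -0.661 3.615
v -1.779 -0.858 4.426
v -2.641 -1.133 3.699
v -2.054 -1.33 4.51
v -2.679 -1.674 3.595
v -2.092 -1.871 4.405
v -2.467 -2.112 3.335
v -1.88 -2.309 4.145
v -2.073 -2.309 3.002
v -1.486 -2.506 3.812
v -1.622 -2.202 2.701
v -1.035 -2.399 3.512
v -1.257 -1.825 2.529
v -0.671 -2.022 3.34
v -1.095 -1.298 2.539
v -0.508 -1.495 3.35
v -0.217 1.634 1.794
v 0.484 0.635 2.112
v -1.624 1.085 3.168
v -0.923 0.086 3.486
v -0.53 1.249 3.774
v 0.34 1.589 2.925
v -1.48 0.131 2.355
v -0.61 0.471 1.506
v -0.296 -0.294 2.459
v 0.291 0.397 3.336
v -1.431 1.323 1.944
v -0.844 2.014 2.821
v 0.257 1.183 1.832
v -1.397 0.537 3.448
v -1.166 1.221 3.617
v -0.754 0.634 3.804
v 0.172 1.744 2.31
v 0.584 1.156 2.497
v -0.012 1.517 3.474
v -1.724 0.564 2.783
v -1.312 -0.024 2.97
v -0.386 1.086 1.476
v 0.026 0.499 1.663
v -1.128 0.203 1.806
v 0.21 0.049 2.223
v -0.616 -0.274 3.031
v -0.944 -0.247 2.366
v -0.433 -0.047 1.867
v 0.555 0.456 2.739
v -0.271 0.133 3.546
v -0.04 0.817 3.716
v 0.471 1.016 3.217
v 0.097 -0.091 2.943
v -0.869 1.587 1.734
v -1.695 1.264 2.541
v -1.611 0.704 2.063
v -1.1 0.903 1.564
v -0.524 1.994 2.249
v -1.35 1.671 3.057
v -0.707 1.767 3.413
v -0.196 1.967 2.914
v -1.237 1.811 2.337
f 2 1 5
f 2 5 3
f 3 5 6
f 3 6 4
f 5 1 7
f 5 7 6
f 6 7 8
f 6 8 4
f 7 1 9
f 7 9 8
f 8 9 10
f 8 10 4
f 9 1 11
f 9 11 10
f 10 11 12
f 10 12 4
f 11 1 13
f 11 13 12
f 12 13 14
f 12 14 4
f 13 1 15
f 13 15 14
f 14 15 16
f 14 16 4
f 15 1 17
f 15 17 16
f 16 17 18
f 16 18 4
f 17 1 19
f 17 19 18
f 18 19 20
f 18 20 4
f 19 1 21
f 19 21 20
f 20 21 22
f 20 22 4
f 21 1 23
f 21 23 22
f 22 23 24
f 22 24 4
f 23 1 2
f 23 2 24
f 24 2 3
f 24 3 4
f 25 62 41
f 62 36 65
f 41 65 30
f 62 65 41
f 25 41 37
f 41 30 42
f 37 42 26
f 41 42 37
f 25 37 46
f 37 26 47
f 46 47 32
f 37 47 46
f 25 46 58
f 46 32 61
f 58 61 35
f 46 61 58
f 25 58 62
f 58 35 66
f 62 66 36
f 58 66 62
f 26 42 53
f 42 30 56
f 53 56 34
f 42 56 53
f 30 65 43
f 65 36 64
f 43 64 29
f 65 64 43
f 36 66 63
f 66 35 59
f 63 59 27
f 66 59 63
f 35 61 60
f 61 32 48
f 60 48 31
f 61 48 60
f 32 47 52
f 47 26 49
f 52 49 33
f 47 49 52
f 28 54 40
f 54 34 55
f 40 55 29
f 54 55 40
f 28 40 38
f 40 29 39
f 38 39 27
f 40 39 38
f 28 38 45
f 38 27 44
f 45 44 31
f 38 44 45
f 28 45 50
f 45 31 51
f 50 51 33
f 45 51 50
f 28 50 54
f 50 33 57
f 54 57 34
f 50 57 54
f 29 55 43
f 55 34 56
f 43 56 30
f 55 56 43
f 27 39 63
f 39 29 64
f 63 64 36
f 39 64 63
f 31 44 60
f 44 27 59
f 60 59 35
f 44 59 60
f 33 51 52
f 51 31 48
f 52 48 32
f 51 48 52
f 34 57 53
f 57 33 49
f 53 49 26
f 57 49 53



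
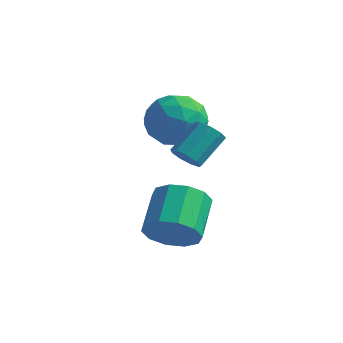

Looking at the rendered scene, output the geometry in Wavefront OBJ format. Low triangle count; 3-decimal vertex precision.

v 3.056 -1.699 -0.421
v 3.355 -1.454 -0.798
v 3.584 -0.497 0.004
v 3.284 -0.741 0.381
v 3.003 -1.346 -0.827
v 3.232 -0.389 -0.024
v 2.675 -1.403 -0.666
v 2.904 -0.446 0.137
v 2.526 -1.598 -0.39
v 2.755 -0.641 0.413
v 2.624 -1.841 -0.129
v 2.853 -0.883 0.674
v 2.924 -2.016 -0.005
v 3.153 -1.059 0.798
v 3.286 -2.044 -0.075
v 3.515 -1.086 0.727
v 3.54 -1.909 -0.308
v 3.769 -0.952 0.495
v 3.567 -1.677 -0.593
v 3.796 -0.719 0.209
v 1.602 1.065 -1.241
v 2.024 0.673 -0.349
v 0.056 1.107 -0.491
v 0.478 0.715 0.401
v 0.719 1.701 0.089
v 1.674 1.675 -0.374
v 0.406 0.105 -0.466
v 1.361 0.079 -0.929
v 1.285 0.079 0.13
v 1.478 1.066 0.473
v 0.602 0.714 -1.313
v 0.795 1.701 -0.97
v 1.948 0.865 -0.861
v 0.132 0.915 0.021
v 0.273 1.494 -0.163
v 0.521 1.264 0.362
v 1.743 1.455 -0.876
v 1.991 1.224 -0.351
v 1.224 1.828 -0.094
v 0.089 0.556 -0.489
v 0.337 0.325 0.036
v 1.559 0.516 -1.202
v 1.807 0.286 -0.677
v 0.856 -0.048 -0.746
v 1.762 0.286 -0.055
v 0.854 0.31 0.386
v 0.812 -0.048 -0.123
v 1.373 -0.063 -0.396
v 1.876 0.866 0.147
v 0.967 0.89 0.587
v 1.109 1.47 0.404
v 1.67 1.455 0.132
v 1.442 0.517 0.428
v 1.113 0.89 -1.427
v 0.204 0.914 -0.987
v 0.41 0.325 -0.972
v 0.971 0.31 -1.244
v 1.226 1.47 -1.226
v 0.318 1.494 -0.785
v 0.707 1.843 -0.444
v 1.268 1.828 -0.717
v 0.638 1.263 -1.268
v 3.168 -2.607 -3.094
v 4.013 -2.298 -3.098
v 3.558 -1.043 -2.291
v 2.712 -1.353 -2.286
v 3.755 -2.101 -3.55
v 3.3 -0.846 -2.743
v 3.273 -2.097 -3.827
v 2.818 -0.842 -3.02
v 2.751 -2.289 -3.825
v 2.296 -1.034 -3.018
v 2.388 -2.602 -3.543
v 1.932 -1.347 -2.735
v 2.322 -2.917 -3.089
v 1.867 -1.662 -2.282
v 2.58 -3.114 -2.637
v 2.125 -1.859 -1.83
v 3.062 -3.118 -2.36
v 2.607 -1.863 -1.553
v 3.584 -2.926 -2.362
v 3.129 -1.671 -1.555
v 3.948 -2.613 -2.645
v 3.492 -1.358 -1.837
f 2 1 5
f 2 5 3
f 3 5 6
f 3 6 4
f 5 1 7
f 5 7 6
f 6 7 8
f 6 8 4
f 7 1 9
f 7 9 8
f 8 9 10
f 8 10 4
f 9 1 11
f 9 11 10
f 10 11 12
f 10 12 4
f 11 1 13
f 11 13 12
f 12 13 14
f 12 14 4
f 13 1 15
f 13 15 14
f 14 15 16
f 14 16 4
f 15 1 17
f 15 17 16
f 16 17 18
f 16 18 4
f 17 1 19
f 17 19 18
f 18 19 20
f 18 20 4
f 19 1 2
f 19 2 20
f 20 2 3
f 20 3 4
f 21 58 37
f 58 32 61
f 37 61 26
f 58 61 37
f 21 37 33
f 37 26 38
f 33 38 22
f 37 38 33
f 21 33 42
f 33 22 43
f 42 43 28
f 33 43 42
f 21 42 54
f 42 28 57
f 54 57 31
f 42 57 54
f 21 54 58
f 54 31 62
f 58 62 32
f 54 62 58
f 22 38 49
f 38 26 52
f 49 52 30
f 38 52 49
f 26 61 39
f 61 32 60
f 39 60 25
f 61 60 39
f 32 62 59
f 62 31 55
f 59 55 23
f 62 55 59
f 31 57 56
f 57 28 44
f 56 44 27
f 57 44 56
f 28 43 48
f 43 22 45
f 48 45 29
f 43 45 48
f 24 50 36
f 50 30 51
f 36 51 25
f 50 51 36
f 24 36 34
f 36 25 35
f 34 35 23
f 36 35 34
f 24 34 41
f 34 23 40
f 41 40 27
f 34 40 41
f 24 41 46
f 41 27 47
f 46 47 29
f 41 47 46
f 24 46 50
f 46 29 53
f 50 53 30
f 46 53 50
f 25 51 39
f 51 30 52
f 39 52 26
f 51 52 39
f 23 35 59
f 35 25 60
f 59 60 32
f 35 60 59
f 27 40 56
f 40 23 55
f 56 55 31
f 40 55 56
f 29 47 48
f 47 27 44
f 48 44 28
f 47 44 48
f 30 53 49
f 53 29 45
f 49 45 22
f 53 45 49
f 64 63 67
f 64 67 65
f 65 67 68
f 65 68 66
f 67 63 69
f 67 69 68
f 68 69 70
f 68 70 66
f 69 63 71
f 69 71 70
f 70 71 72
f 70 72 66
f 71 63 73
f 71 73 72
f 72 73 74
f 72 74 66
f 73 63 75
f 73 75 74
f 74 75 76
f 74 76 66
f 75 63 77
f 75 77 76
f 76 77 78
f 76 78 66
f 77 63 79
f 77 79 78
f 78 79 80
f 78 80 66
f 79 63 81
f 79 81 80
f 80 81 82
f 80 82 66
f 81 63 83
f 81 83 82
f 82 83 84
f 82 84 66
f 83 63 64
f 83 64 84
f 84 64 65
f 84 65 66



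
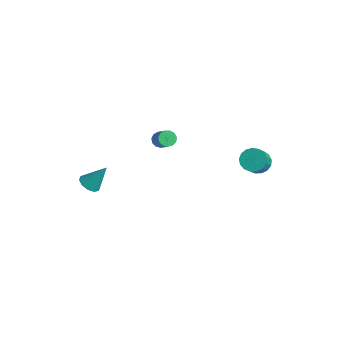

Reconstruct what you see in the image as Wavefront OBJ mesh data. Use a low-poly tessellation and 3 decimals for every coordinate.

v 3.554 4.194 -2.079
v 4.035 4.789 -1.882
v 4.707 3.861 -0.723
v 4.226 3.266 -0.921
v 3.731 4.842 -1.663
v 4.403 3.913 -0.504
v 3.386 4.746 -1.54
v 4.058 3.818 -0.381
v 3.08 4.524 -1.54
v 3.752 3.596 -0.381
v 2.883 4.227 -1.664
v 3.555 3.298 -0.505
v 2.839 3.922 -1.883
v 3.511 2.993 -0.724
v 2.959 3.679 -2.147
v 3.631 2.751 -0.988
v 3.215 3.554 -2.396
v 3.887 2.626 -1.237
v 3.549 3.576 -2.572
v 4.221 2.648 -1.413
v 3.884 3.74 -2.635
v 4.556 2.811 -1.476
v 4.144 4.007 -2.571
v 4.816 3.079 -1.412
v 4.268 4.318 -2.394
v 4.94 3.389 -1.235
v 4.229 4.6 -2.146
v 4.901 3.671 -0.987
v -2.031 1.511 -2.56
v -1.65 1.598 -2.96
v -0.727 1.416 -2.121
v -1.109 1.329 -1.72
v -1.71 1.88 -2.832
v -0.788 1.698 -1.993
v -1.873 2.045 -2.618
v -0.951 1.863 -1.779
v -2.086 2.04 -2.385
v -1.163 1.859 -1.546
v -2.281 1.868 -2.208
v -1.359 1.686 -1.368
v -2.397 1.582 -2.142
v -1.475 1.4 -1.303
v -2.397 1.273 -2.209
v -1.475 1.092 -1.37
v -2.281 1.04 -2.387
v -1.359 0.859 -1.548
v -2.085 0.957 -2.62
v -1.163 0.775 -1.781
v -1.872 1.049 -2.834
v -0.95 0.867 -1.995
v -1.71 1.288 -2.961
v -0.788 1.106 -2.122
v -1.381 -3.935 -3.18
v -0.883 -4.432 -3.084
v -0.839 -3.125 -1.8
v -0.712 -4.116 -3.336
v -0.797 -3.731 -3.529
v -1.104 -3.424 -3.589
v -1.518 -3.312 -3.492
v -1.879 -3.438 -3.277
v -2.049 -3.753 -3.025
v -1.965 -4.139 -2.832
v -1.657 -4.446 -2.772
v -1.244 -4.558 -2.869
f 2 1 5
f 2 5 3
f 3 5 6
f 3 6 4
f 5 1 7
f 5 7 6
f 6 7 8
f 6 8 4
f 7 1 9
f 7 9 8
f 8 9 10
f 8 10 4
f 9 1 11
f 9 11 10
f 10 11 12
f 10 12 4
f 11 1 13
f 11 13 12
f 12 13 14
f 12 14 4
f 13 1 15
f 13 15 14
f 14 15 16
f 14 16 4
f 15 1 17
f 15 17 16
f 16 17 18
f 16 18 4
f 17 1 19
f 17 19 18
f 18 19 20
f 18 20 4
f 19 1 21
f 19 21 20
f 20 21 22
f 20 22 4
f 21 1 23
f 21 23 22
f 22 23 24
f 22 24 4
f 23 1 25
f 23 25 24
f 24 25 26
f 24 26 4
f 25 1 27
f 25 27 26
f 26 27 28
f 26 28 4
f 27 1 2
f 27 2 28
f 28 2 3
f 28 3 4
f 30 29 33
f 30 33 31
f 31 33 34
f 31 34 32
f 33 29 35
f 33 35 34
f 34 35 36
f 34 36 32
f 35 29 37
f 35 37 36
f 36 37 38
f 36 38 32
f 37 29 39
f 37 39 38
f 38 39 40
f 38 40 32
f 39 29 41
f 39 41 40
f 40 41 42
f 40 42 32
f 41 29 43
f 41 43 42
f 42 43 44
f 42 44 32
f 43 29 45
f 43 45 44
f 44 45 46
f 44 46 32
f 45 29 47
f 45 47 46
f 46 47 48
f 46 48 32
f 47 29 49
f 47 49 48
f 48 49 50
f 48 50 32
f 49 29 51
f 49 51 50
f 50 51 52
f 50 52 32
f 51 29 30
f 51 30 52
f 52 30 31
f 52 31 32
f 54 53 56
f 54 56 55
f 56 53 57
f 56 57 55
f 57 53 58
f 57 58 55
f 58 53 59
f 58 59 55
f 59 53 60
f 59 60 55
f 60 53 61
f 60 61 55
f 61 53 62
f 61 62 55
f 62 53 63
f 62 63 55
f 63 53 64
f 63 64 55
f 64 53 54
f 64 54 55



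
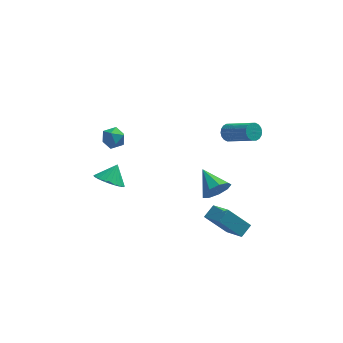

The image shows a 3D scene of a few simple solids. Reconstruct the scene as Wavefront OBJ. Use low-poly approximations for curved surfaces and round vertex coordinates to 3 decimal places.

v 2.698 -1.089 -1.957
v 3.314 -1.076 -1.288
v 1.982 0.269 -1.323
v 3.519 -0.742 -1.772
v 3.339 -0.571 -2.343
v 2.859 -0.641 -2.733
v 2.304 -0.921 -2.76
v 1.933 -1.279 -2.412
v 1.92 -1.548 -1.85
v 2.271 -1.602 -1.339
v 2.821 -1.416 -1.117
v 1.919 -2.982 -2.399
v 2.633 -4.358 -1.427
v 2.444 -2.406 -1.969
v 3.158 -3.782 -0.997
v 3.142 -3.198 -3.603
v 3.856 -4.574 -2.631
v 3.667 -2.622 -3.173
v 4.381 -3.998 -2.201
v -3.207 0.893 -2.836
v -2.645 1.335 -3.461
v -2.713 1.527 -1.944
v -2.94 1.559 -3.458
v -3.275 1.682 -3.36
v -3.6 1.685 -3.182
v -3.865 1.568 -2.951
v -4.03 1.347 -2.703
v -4.07 1.058 -2.475
v -3.978 0.743 -2.302
v -3.769 0.451 -2.21
v -3.474 0.227 -2.213
v -3.139 0.103 -2.312
v -2.813 0.1 -2.49
v -2.548 0.218 -2.72
v -2.383 0.438 -2.968
v -2.344 0.728 -3.196
v -2.436 1.043 -3.37
v -2.732 -0.122 2.972
v -2.32 -0.721 2.802
v -3.46 -0.359 2.038
v -3.048 -0.958 1.868
v -3.463 -0.954 2.489
v -3.012 -0.807 3.066
v -2.768 -0.273 1.774
v -2.317 -0.126 2.351
v -2.342 -0.814 2.062
v -2.771 -1.235 2.504
v -3.009 0.155 2.336
v -3.438 -0.266 2.778
v 3.283 -1.133 3.238
v 3.731 -0.872 3.002
v 4.985 -2.026 4.106
v 4.537 -2.287 4.342
v 3.683 -0.729 3.206
v 4.937 -1.882 4.309
v 3.556 -0.666 3.417
v 4.81 -1.82 4.52
v 3.375 -0.695 3.592
v 4.629 -1.849 4.695
v 3.176 -0.812 3.697
v 4.43 -1.965 4.8
v 2.997 -0.992 3.711
v 4.251 -2.145 4.814
v 2.876 -1.2 3.632
v 4.13 -2.353 4.735
v 2.835 -1.394 3.474
v 4.089 -2.548 4.578
v 2.883 -1.538 3.271
v 4.137 -2.691 4.374
v 3.01 -1.6 3.06
v 4.264 -2.754 4.163
v 3.191 -1.571 2.885
v 4.445 -2.725 3.988
v 3.39 -1.455 2.78
v 4.644 -2.608 3.883
v 3.569 -1.275 2.766
v 4.823 -2.428 3.869
v 3.69 -1.067 2.845
v 4.944 -2.22 3.948
f 2 1 4
f 2 4 3
f 4 1 5
f 4 5 3
f 5 1 6
f 5 6 3
f 6 1 7
f 6 7 3
f 7 1 8
f 7 8 3
f 8 1 9
f 8 9 3
f 9 1 10
f 9 10 3
f 10 1 11
f 10 11 3
f 11 1 2
f 11 2 3
f 13 15 12
f 16 13 12
f 12 15 14
f 14 16 12
f 13 19 15
f 17 13 16
f 17 19 13
f 15 19 14
f 18 16 14
f 14 19 18
f 18 17 16
f 19 17 18
f 21 20 23
f 21 23 22
f 23 20 24
f 23 24 22
f 24 20 25
f 24 25 22
f 25 20 26
f 25 26 22
f 26 20 27
f 26 27 22
f 27 20 28
f 27 28 22
f 28 20 29
f 28 29 22
f 29 20 30
f 29 30 22
f 30 20 31
f 30 31 22
f 31 20 32
f 31 32 22
f 32 20 33
f 32 33 22
f 33 20 34
f 33 34 22
f 34 20 35
f 34 35 22
f 35 20 36
f 35 36 22
f 36 20 37
f 36 37 22
f 37 20 21
f 37 21 22
f 38 49 43
f 38 43 39
f 38 39 45
f 38 45 48
f 38 48 49
f 39 43 47
f 43 49 42
f 49 48 40
f 48 45 44
f 45 39 46
f 41 47 42
f 41 42 40
f 41 40 44
f 41 44 46
f 41 46 47
f 42 47 43
f 40 42 49
f 44 40 48
f 46 44 45
f 47 46 39
f 51 50 54
f 51 54 52
f 52 54 55
f 52 55 53
f 54 50 56
f 54 56 55
f 55 56 57
f 55 57 53
f 56 50 58
f 56 58 57
f 57 58 59
f 57 59 53
f 58 50 60
f 58 60 59
f 59 60 61
f 59 61 53
f 60 50 62
f 60 62 61
f 61 62 63
f 61 63 53
f 62 50 64
f 62 64 63
f 63 64 65
f 63 65 53
f 64 50 66
f 64 66 65
f 65 66 67
f 65 67 53
f 66 50 68
f 66 68 67
f 67 68 69
f 67 69 53
f 68 50 70
f 68 70 69
f 69 70 71
f 69 71 53
f 70 50 72
f 70 72 71
f 71 72 73
f 71 73 53
f 72 50 74
f 72 74 73
f 73 74 75
f 73 75 53
f 74 50 76
f 74 76 75
f 75 76 77
f 75 77 53
f 76 50 78
f 76 78 77
f 77 78 79
f 77 79 53
f 78 50 51
f 78 51 79
f 79 51 52
f 79 52 53



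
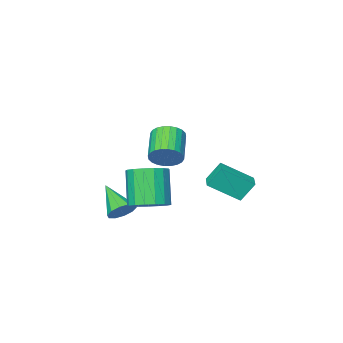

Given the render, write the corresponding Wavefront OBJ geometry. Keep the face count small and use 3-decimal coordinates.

v 3.491 2.566 2.964
v 3.856 2.726 3.623
v 3.014 1.635 4.355
v 2.649 1.474 3.696
v 3.623 2.915 3.638
v 2.781 1.824 4.369
v 3.37 3.051 3.55
v 2.528 1.96 4.281
v 3.135 3.113 3.372
v 2.294 2.022 4.104
v 2.955 3.092 3.133
v 2.113 2.001 3.864
v 2.856 2.991 2.868
v 2.014 1.9 3.599
v 2.854 2.824 2.618
v 2.012 1.733 3.349
v 2.949 2.619 2.42
v 2.107 1.528 3.151
v 3.126 2.405 2.305
v 2.284 1.314 3.037
v 3.359 2.216 2.291
v 2.517 1.125 3.022
v 3.612 2.08 2.379
v 2.77 0.989 3.11
v 3.846 2.018 2.556
v 3.005 0.927 3.288
v 4.027 2.039 2.796
v 3.185 0.948 3.527
v 4.126 2.14 3.061
v 3.284 1.049 3.792
v 4.128 2.307 3.311
v 3.286 1.216 4.042
v 4.033 2.512 3.509
v 3.191 1.421 4.24
v 2.799 -2.074 -2.5
v 3.466 -1.908 -2.226
v 2.741 -3.566 -1.46
v 3.151 -1.711 -1.96
v 2.701 -1.652 -1.9
v 2.289 -1.754 -2.07
v 2.072 -1.978 -2.404
v 2.132 -2.239 -2.774
v 2.447 -2.437 -3.04
v 2.897 -2.496 -3.1
v 3.309 -2.393 -2.93
v 3.526 -2.169 -2.596
v -0.552 -0.255 -0.592
v -1.118 0.07 0.415
v -1.825 0.573 -1.576
v -2.391 0.899 -0.57
v -0.089 0.481 -0.57
v -0.655 0.807 0.436
v -1.362 1.31 -1.555
v -1.928 1.635 -0.548
v 3.656 1.51 -0.326
v 4.519 1.724 0.036
v 4.027 0.845 1.729
v 3.164 0.63 1.366
v 4.259 2.086 0.148
v 3.767 1.207 1.841
v 3.861 2.316 0.152
v 3.369 1.437 1.845
v 3.416 2.361 0.046
v 2.924 1.482 1.739
v 3.026 2.211 -0.145
v 2.534 1.332 1.548
v 2.781 1.9 -0.378
v 2.289 1.021 1.315
v 2.736 1.5 -0.599
v 2.243 0.621 1.094
v 2.901 1.102 -0.758
v 2.409 0.223 0.935
v 3.24 0.797 -0.817
v 2.748 -0.082 0.875
v 3.674 0.656 -0.765
v 3.182 -0.224 0.928
v 4.104 0.71 -0.612
v 3.612 -0.169 1.081
v 4.431 0.947 -0.393
v 3.939 0.068 1.299
v 4.581 1.313 -0.16
v 4.089 0.434 1.533
f 2 1 5
f 2 5 3
f 3 5 6
f 3 6 4
f 5 1 7
f 5 7 6
f 6 7 8
f 6 8 4
f 7 1 9
f 7 9 8
f 8 9 10
f 8 10 4
f 9 1 11
f 9 11 10
f 10 11 12
f 10 12 4
f 11 1 13
f 11 13 12
f 12 13 14
f 12 14 4
f 13 1 15
f 13 15 14
f 14 15 16
f 14 16 4
f 15 1 17
f 15 17 16
f 16 17 18
f 16 18 4
f 17 1 19
f 17 19 18
f 18 19 20
f 18 20 4
f 19 1 21
f 19 21 20
f 20 21 22
f 20 22 4
f 21 1 23
f 21 23 22
f 22 23 24
f 22 24 4
f 23 1 25
f 23 25 24
f 24 25 26
f 24 26 4
f 25 1 27
f 25 27 26
f 26 27 28
f 26 28 4
f 27 1 29
f 27 29 28
f 28 29 30
f 28 30 4
f 29 1 31
f 29 31 30
f 30 31 32
f 30 32 4
f 31 1 33
f 31 33 32
f 32 33 34
f 32 34 4
f 33 1 2
f 33 2 34
f 34 2 3
f 34 3 4
f 36 35 38
f 36 38 37
f 38 35 39
f 38 39 37
f 39 35 40
f 39 40 37
f 40 35 41
f 40 41 37
f 41 35 42
f 41 42 37
f 42 35 43
f 42 43 37
f 43 35 44
f 43 44 37
f 44 35 45
f 44 45 37
f 45 35 46
f 45 46 37
f 46 35 36
f 46 36 37
f 48 50 47
f 51 48 47
f 47 50 49
f 49 51 47
f 48 54 50
f 52 48 51
f 52 54 48
f 50 54 49
f 53 51 49
f 49 54 53
f 53 52 51
f 54 52 53
f 56 55 59
f 56 59 57
f 57 59 60
f 57 60 58
f 59 55 61
f 59 61 60
f 60 61 62
f 60 62 58
f 61 55 63
f 61 63 62
f 62 63 64
f 62 64 58
f 63 55 65
f 63 65 64
f 64 65 66
f 64 66 58
f 65 55 67
f 65 67 66
f 66 67 68
f 66 68 58
f 67 55 69
f 67 69 68
f 68 69 70
f 68 70 58
f 69 55 71
f 69 71 70
f 70 71 72
f 70 72 58
f 71 55 73
f 71 73 72
f 72 73 74
f 72 74 58
f 73 55 75
f 73 75 74
f 74 75 76
f 74 76 58
f 75 55 77
f 75 77 76
f 76 77 78
f 76 78 58
f 77 55 79
f 77 79 78
f 78 79 80
f 78 80 58
f 79 55 81
f 79 81 80
f 80 81 82
f 80 82 58
f 81 55 56
f 81 56 82
f 82 56 57
f 82 57 58



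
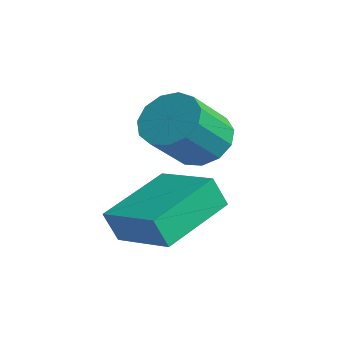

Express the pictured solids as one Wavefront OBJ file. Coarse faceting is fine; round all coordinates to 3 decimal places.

v -1.524 2.989 -2.15
v -0.934 3.536 -1.725
v -0.646 2.359 -0.606
v -1.236 1.811 -1.03
v -1.392 3.626 -1.513
v -1.104 2.448 -0.394
v -1.892 3.513 -1.503
v -1.604 2.335 -0.384
v -2.275 3.234 -1.698
v -1.987 2.056 -0.579
v -2.42 2.877 -2.037
v -2.132 1.699 -0.918
v -2.28 2.555 -2.411
v -1.992 1.378 -1.292
v -1.9 2.371 -2.702
v -1.612 1.194 -1.583
v -1.401 2.384 -2.818
v -1.113 1.206 -1.699
v -0.941 2.588 -2.722
v -0.653 1.41 -1.602
v -0.666 2.92 -2.443
v -0.378 1.742 -1.324
v -0.663 3.273 -2.072
v -0.375 2.095 -0.953
v -0.645 -0.014 -4.431
v -0.822 -0.33 -3.542
v -1.179 2.009 -3.82
v -1.357 1.694 -2.931
v 1.097 0.306 -3.969
v 0.919 -0.009 -3.08
v 0.562 2.33 -3.358
v 0.385 2.014 -2.469
f 2 1 5
f 2 5 3
f 3 5 6
f 3 6 4
f 5 1 7
f 5 7 6
f 6 7 8
f 6 8 4
f 7 1 9
f 7 9 8
f 8 9 10
f 8 10 4
f 9 1 11
f 9 11 10
f 10 11 12
f 10 12 4
f 11 1 13
f 11 13 12
f 12 13 14
f 12 14 4
f 13 1 15
f 13 15 14
f 14 15 16
f 14 16 4
f 15 1 17
f 15 17 16
f 16 17 18
f 16 18 4
f 17 1 19
f 17 19 18
f 18 19 20
f 18 20 4
f 19 1 21
f 19 21 20
f 20 21 22
f 20 22 4
f 21 1 23
f 21 23 22
f 22 23 24
f 22 24 4
f 23 1 2
f 23 2 24
f 24 2 3
f 24 3 4
f 26 28 25
f 29 26 25
f 25 28 27
f 27 29 25
f 26 32 28
f 30 26 29
f 30 32 26
f 28 32 27
f 31 29 27
f 27 32 31
f 31 30 29
f 32 30 31



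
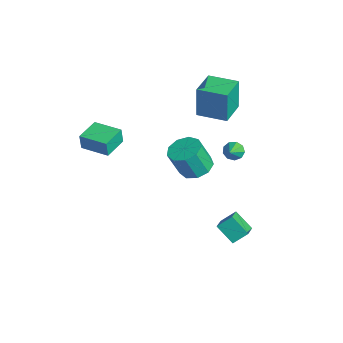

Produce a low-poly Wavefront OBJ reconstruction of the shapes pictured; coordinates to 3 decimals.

v 1.512 0.424 0.993
v 2.517 0.177 0.892
v 2.513 -0.551 2.625
v 1.508 -0.304 2.727
v 2.453 0.83 1.166
v 2.45 0.102 2.899
v 1.949 1.294 1.359
v 1.946 0.566 3.093
v 1.241 1.35 1.382
v 1.237 0.622 3.115
v 0.659 0.973 1.222
v 0.655 0.245 2.956
v 0.476 0.339 0.956
v 0.472 -0.389 2.689
v 0.778 -0.255 0.707
v 0.774 -0.983 2.44
v 1.423 -0.531 0.592
v 1.42 -1.259 2.325
v 2.11 -0.361 0.665
v 2.106 -1.089 2.398
v -3.367 1.968 1.344
v -3.468 1.989 3.532
v -4.807 3.158 1.266
v -4.908 3.179 3.454
v -2.152 3.441 1.386
v -2.253 3.462 3.574
v -3.592 4.631 1.308
v -3.693 4.652 3.496
v -3.976 -4.818 -0.489
v -3.954 -4.916 0.596
v -5.07 -3.617 -0.359
v -5.048 -3.714 0.726
v -2.612 -3.586 -0.406
v -2.59 -3.683 0.679
v -3.706 -2.384 -0.276
v -3.684 -2.482 0.809
v 2.249 2.348 2.492
v 2.61 2.289 1.979
v 3.071 1.832 3.128
v 2.693 2.664 2.175
v 2.568 2.89 2.52
v 2.294 2.863 2.851
v 1.999 2.595 3.015
v 1.821 2.211 2.933
v 1.844 1.891 2.646
v 2.056 1.785 2.286
v 2.358 1.942 2.022
v 2.005 1.746 -3.847
v 2.97 1.18 -3.336
v 2.123 2.61 -3.113
v 3.088 2.043 -2.602
v 2.892 2.417 -4.778
v 3.857 1.85 -4.267
v 3.01 3.28 -4.044
v 3.975 2.714 -3.533
f 2 1 5
f 2 5 3
f 3 5 6
f 3 6 4
f 5 1 7
f 5 7 6
f 6 7 8
f 6 8 4
f 7 1 9
f 7 9 8
f 8 9 10
f 8 10 4
f 9 1 11
f 9 11 10
f 10 11 12
f 10 12 4
f 11 1 13
f 11 13 12
f 12 13 14
f 12 14 4
f 13 1 15
f 13 15 14
f 14 15 16
f 14 16 4
f 15 1 17
f 15 17 16
f 16 17 18
f 16 18 4
f 17 1 19
f 17 19 18
f 18 19 20
f 18 20 4
f 19 1 2
f 19 2 20
f 20 2 3
f 20 3 4
f 22 24 21
f 25 22 21
f 21 24 23
f 23 25 21
f 22 28 24
f 26 22 25
f 26 28 22
f 24 28 23
f 27 25 23
f 23 28 27
f 27 26 25
f 28 26 27
f 30 32 29
f 33 30 29
f 29 32 31
f 31 33 29
f 30 36 32
f 34 30 33
f 34 36 30
f 32 36 31
f 35 33 31
f 31 36 35
f 35 34 33
f 36 34 35
f 38 37 40
f 38 40 39
f 40 37 41
f 40 41 39
f 41 37 42
f 41 42 39
f 42 37 43
f 42 43 39
f 43 37 44
f 43 44 39
f 44 37 45
f 44 45 39
f 45 37 46
f 45 46 39
f 46 37 47
f 46 47 39
f 47 37 38
f 47 38 39
f 49 51 48
f 52 49 48
f 48 51 50
f 50 52 48
f 49 55 51
f 53 49 52
f 53 55 49
f 51 55 50
f 54 52 50
f 50 55 54
f 54 53 52
f 55 53 54



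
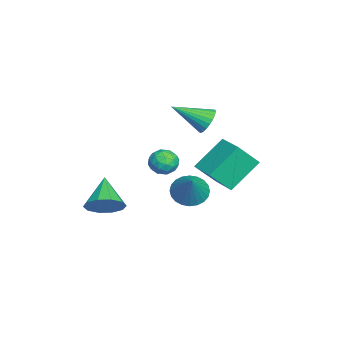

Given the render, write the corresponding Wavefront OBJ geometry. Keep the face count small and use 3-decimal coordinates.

v -0.875 0.607 -3.191
v -0.425 1.361 -3.69
v 0.455 0.793 -1.709
v -0.691 1.558 -3.476
v -0.984 1.611 -3.219
v -1.262 1.511 -2.957
v -1.48 1.273 -2.731
v -1.606 0.934 -2.575
v -1.621 0.545 -2.513
v -1.523 0.166 -2.554
v -1.326 -0.146 -2.691
v -1.06 -0.344 -2.905
v -0.767 -0.397 -3.163
v -0.489 -0.296 -3.424
v -0.271 -0.059 -3.65
v -0.145 0.28 -3.806
v -0.129 0.669 -3.869
v -0.228 1.049 -3.828
v 4.128 -3.038 -1.516
v 4.738 -3.296 -0.728
v 2.612 -3.222 -0.404
v 4.666 -2.664 -0.721
v 4.388 -2.174 -1.019
v 4.011 -2.014 -1.506
v 3.679 -2.245 -1.997
v 3.518 -2.779 -2.305
v 3.591 -3.411 -2.311
v 3.868 -3.901 -2.014
v 4.245 -4.061 -1.527
v 4.578 -3.83 -1.035
v 1.391 1.001 -0.122
v 0.38 2.298 1.308
v 0.947 2.032 -1.372
v -0.064 3.33 0.058
v 2.744 1.83 0.082
v 1.733 3.128 1.512
v 2.3 2.862 -1.168
v 1.289 4.159 0.262
v -1.389 1.438 1.581
v -0.851 1.165 1.025
v -1.251 -0.358 2.599
v -0.656 1.301 1.239
v -0.572 1.458 1.505
v -0.613 1.612 1.782
v -0.772 1.74 2.029
v -1.025 1.822 2.207
v -1.333 1.845 2.29
v -1.649 1.807 2.265
v -1.926 1.712 2.136
v -2.121 1.576 1.922
v -2.205 1.419 1.656
v -2.164 1.265 1.379
v -2.005 1.137 1.132
v -1.753 1.055 0.954
v -1.445 1.032 0.871
v -1.128 1.07 0.896
v -2.945 -0.107 -2.11
v -2.537 -0.506 -1.464
v -2.823 -1.254 -2.896
v -2.415 -1.653 -2.25
v -3.254 -1.466 -2.179
v -3.329 -0.757 -1.694
v -2.031 -1.003 -2.666
v -2.106 -0.294 -2.181
v -1.972 -1.06 -1.808
v -2.727 -1.346 -1.507
v -2.633 -0.414 -2.853
v -3.388 -0.7 -2.552
v -2.752 -0.206 -1.718
v -2.608 -1.554 -2.642
v -3.101 -1.444 -2.6
v -2.861 -1.679 -2.221
v -3.217 -0.354 -1.853
v -2.977 -0.588 -1.474
v -3.399 -1.152 -1.894
v -2.383 -1.172 -2.886
v -2.143 -1.406 -2.507
v -2.499 -0.081 -2.139
v -2.259 -0.316 -1.76
v -1.961 -0.608 -2.466
v -2.18 -0.766 -1.541
v -2.108 -1.44 -2.002
v -1.882 -1.058 -2.247
v -1.927 -0.641 -1.962
v -2.624 -0.934 -1.364
v -2.552 -1.608 -1.825
v -3.045 -1.498 -1.784
v -3.089 -1.082 -1.499
v -2.292 -1.26 -1.566
v -2.808 -0.152 -2.535
v -2.736 -0.826 -2.996
v -2.271 -0.678 -2.861
v -2.315 -0.262 -2.576
v -3.252 -0.32 -2.358
v -3.18 -0.994 -2.819
v -3.433 -1.119 -2.398
v -3.478 -0.702 -2.113
v -3.068 -0.5 -2.794
f 2 1 4
f 2 4 3
f 4 1 5
f 4 5 3
f 5 1 6
f 5 6 3
f 6 1 7
f 6 7 3
f 7 1 8
f 7 8 3
f 8 1 9
f 8 9 3
f 9 1 10
f 9 10 3
f 10 1 11
f 10 11 3
f 11 1 12
f 11 12 3
f 12 1 13
f 12 13 3
f 13 1 14
f 13 14 3
f 14 1 15
f 14 15 3
f 15 1 16
f 15 16 3
f 16 1 17
f 16 17 3
f 17 1 18
f 17 18 3
f 18 1 2
f 18 2 3
f 20 19 22
f 20 22 21
f 22 19 23
f 22 23 21
f 23 19 24
f 23 24 21
f 24 19 25
f 24 25 21
f 25 19 26
f 25 26 21
f 26 19 27
f 26 27 21
f 27 19 28
f 27 28 21
f 28 19 29
f 28 29 21
f 29 19 30
f 29 30 21
f 30 19 20
f 30 20 21
f 32 34 31
f 35 32 31
f 31 34 33
f 33 35 31
f 32 38 34
f 36 32 35
f 36 38 32
f 34 38 33
f 37 35 33
f 33 38 37
f 37 36 35
f 38 36 37
f 40 39 42
f 40 42 41
f 42 39 43
f 42 43 41
f 43 39 44
f 43 44 41
f 44 39 45
f 44 45 41
f 45 39 46
f 45 46 41
f 46 39 47
f 46 47 41
f 47 39 48
f 47 48 41
f 48 39 49
f 48 49 41
f 49 39 50
f 49 50 41
f 50 39 51
f 50 51 41
f 51 39 52
f 51 52 41
f 52 39 53
f 52 53 41
f 53 39 54
f 53 54 41
f 54 39 55
f 54 55 41
f 55 39 56
f 55 56 41
f 56 39 40
f 56 40 41
f 57 94 73
f 94 68 97
f 73 97 62
f 94 97 73
f 57 73 69
f 73 62 74
f 69 74 58
f 73 74 69
f 57 69 78
f 69 58 79
f 78 79 64
f 69 79 78
f 57 78 90
f 78 64 93
f 90 93 67
f 78 93 90
f 57 90 94
f 90 67 98
f 94 98 68
f 90 98 94
f 58 74 85
f 74 62 88
f 85 88 66
f 74 88 85
f 62 97 75
f 97 68 96
f 75 96 61
f 97 96 75
f 68 98 95
f 98 67 91
f 95 91 59
f 98 91 95
f 67 93 92
f 93 64 80
f 92 80 63
f 93 80 92
f 64 79 84
f 79 58 81
f 84 81 65
f 79 81 84
f 60 86 72
f 86 66 87
f 72 87 61
f 86 87 72
f 60 72 70
f 72 61 71
f 70 71 59
f 72 71 70
f 60 70 77
f 70 59 76
f 77 76 63
f 70 76 77
f 60 77 82
f 77 63 83
f 82 83 65
f 77 83 82
f 60 82 86
f 82 65 89
f 86 89 66
f 82 89 86
f 61 87 75
f 87 66 88
f 75 88 62
f 87 88 75
f 59 71 95
f 71 61 96
f 95 96 68
f 71 96 95
f 63 76 92
f 76 59 91
f 92 91 67
f 76 91 92
f 65 83 84
f 83 63 80
f 84 80 64
f 83 80 84
f 66 89 85
f 89 65 81
f 85 81 58
f 89 81 85



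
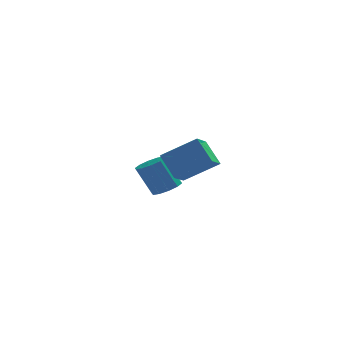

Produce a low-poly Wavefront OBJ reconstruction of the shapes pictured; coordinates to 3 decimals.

v -1.554 -3.616 1.619
v -2.199 -2.773 2.68
v -1.141 -2.6 1.063
v -1.785 -1.757 2.124
v 0.105 -3.703 2.696
v -0.539 -2.86 3.757
v 0.519 -2.687 2.14
v -0.126 -1.844 3.201
v -1.919 3.096 -1.71
v -1.189 3.005 -1.326
v -2.01 3.234 0.293
v -2.741 3.324 -0.09
v -1.253 3.504 -1.429
v -2.074 3.732 0.19
v -1.572 3.846 -1.64
v -2.393 4.075 -0.02
v -2.024 3.902 -1.876
v -2.845 4.131 -0.257
v -2.435 3.65 -2.05
v -3.257 3.879 -0.43
v -2.65 3.186 -2.093
v -3.471 3.415 -0.474
v -2.586 2.688 -1.99
v -3.407 2.916 -0.371
v -2.267 2.345 -1.78
v -3.088 2.574 -0.16
v -1.815 2.289 -1.543
v -2.636 2.518 0.076
v -1.403 2.541 -1.37
v -2.225 2.77 0.25
f 2 4 1
f 5 2 1
f 1 4 3
f 3 5 1
f 2 8 4
f 6 2 5
f 6 8 2
f 4 8 3
f 7 5 3
f 3 8 7
f 7 6 5
f 8 6 7
f 10 9 13
f 10 13 11
f 11 13 14
f 11 14 12
f 13 9 15
f 13 15 14
f 14 15 16
f 14 16 12
f 15 9 17
f 15 17 16
f 16 17 18
f 16 18 12
f 17 9 19
f 17 19 18
f 18 19 20
f 18 20 12
f 19 9 21
f 19 21 20
f 20 21 22
f 20 22 12
f 21 9 23
f 21 23 22
f 22 23 24
f 22 24 12
f 23 9 25
f 23 25 24
f 24 25 26
f 24 26 12
f 25 9 27
f 25 27 26
f 26 27 28
f 26 28 12
f 27 9 29
f 27 29 28
f 28 29 30
f 28 30 12
f 29 9 10
f 29 10 30
f 30 10 11
f 30 11 12

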